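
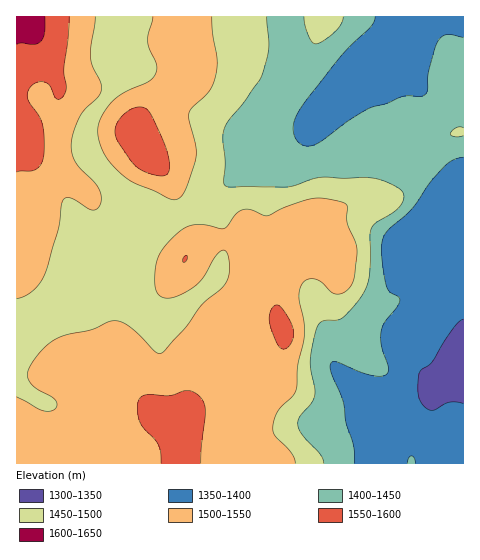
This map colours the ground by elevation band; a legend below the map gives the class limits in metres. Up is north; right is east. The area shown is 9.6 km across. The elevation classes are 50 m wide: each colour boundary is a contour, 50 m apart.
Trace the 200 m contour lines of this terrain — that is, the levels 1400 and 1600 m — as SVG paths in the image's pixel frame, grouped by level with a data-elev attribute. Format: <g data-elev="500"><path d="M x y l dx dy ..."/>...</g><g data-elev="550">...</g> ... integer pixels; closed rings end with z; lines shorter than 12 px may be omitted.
<g data-elev="1400"><path d="M355 463l-1-16-8-24-3-20-12-29-1-10 3-2 3 0 25 10 14 4 8 0 5-3 0-6-7-23 0-12 3-9 13-16 3-7-2-3-9-6-3-6-4-29 1-18 6-9 24-21 17-25 14-16 9-7 10-3"/><path d="M415 463l-1-5-3-2-2 2-2 5"/><path d="M463 38l-16-4-5 2-3 4-4 8-6 21-1 21-3 5-5 1-17 0-17 8-16 4-21 12-31 23-9 3-8-2-5-5-3-8 1-9 4-10 43-56 30-30 4-9"/></g><g data-elev="1600"><path d="M17 44l4-1 13 1 7-3 4-8 0-16"/></g>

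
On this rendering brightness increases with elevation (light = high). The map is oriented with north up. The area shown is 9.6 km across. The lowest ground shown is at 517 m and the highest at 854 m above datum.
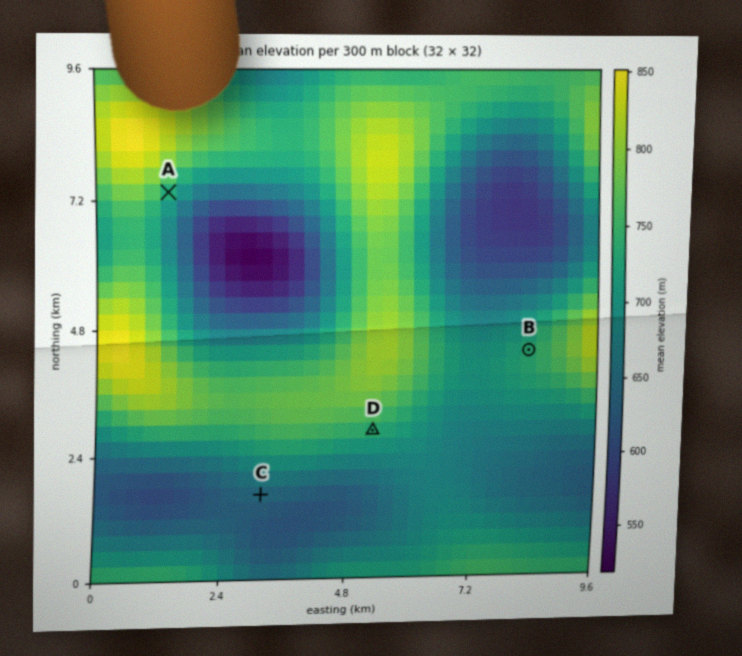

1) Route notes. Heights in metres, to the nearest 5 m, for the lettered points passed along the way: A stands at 730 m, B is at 735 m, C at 645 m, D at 735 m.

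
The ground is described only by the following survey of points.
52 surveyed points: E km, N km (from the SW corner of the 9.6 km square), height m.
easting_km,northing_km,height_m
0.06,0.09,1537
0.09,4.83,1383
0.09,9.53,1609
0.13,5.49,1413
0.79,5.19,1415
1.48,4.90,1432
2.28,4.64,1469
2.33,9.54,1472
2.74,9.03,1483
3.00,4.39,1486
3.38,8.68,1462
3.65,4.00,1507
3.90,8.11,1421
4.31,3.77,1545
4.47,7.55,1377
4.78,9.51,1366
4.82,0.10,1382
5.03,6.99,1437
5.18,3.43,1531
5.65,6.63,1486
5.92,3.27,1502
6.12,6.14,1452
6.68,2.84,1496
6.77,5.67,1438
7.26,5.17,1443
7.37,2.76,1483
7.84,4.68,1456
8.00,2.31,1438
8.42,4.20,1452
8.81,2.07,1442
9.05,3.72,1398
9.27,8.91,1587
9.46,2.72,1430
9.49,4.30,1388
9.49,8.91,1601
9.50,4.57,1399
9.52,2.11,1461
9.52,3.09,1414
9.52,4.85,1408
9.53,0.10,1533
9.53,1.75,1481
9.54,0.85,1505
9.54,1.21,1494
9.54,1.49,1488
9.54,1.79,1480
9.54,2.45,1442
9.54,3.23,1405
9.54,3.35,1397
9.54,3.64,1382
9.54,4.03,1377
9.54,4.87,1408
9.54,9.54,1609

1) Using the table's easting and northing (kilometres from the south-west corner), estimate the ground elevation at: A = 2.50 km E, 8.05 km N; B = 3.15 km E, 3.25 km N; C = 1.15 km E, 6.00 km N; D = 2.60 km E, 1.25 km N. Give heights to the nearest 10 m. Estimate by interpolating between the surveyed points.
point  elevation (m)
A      1490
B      1470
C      1460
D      1440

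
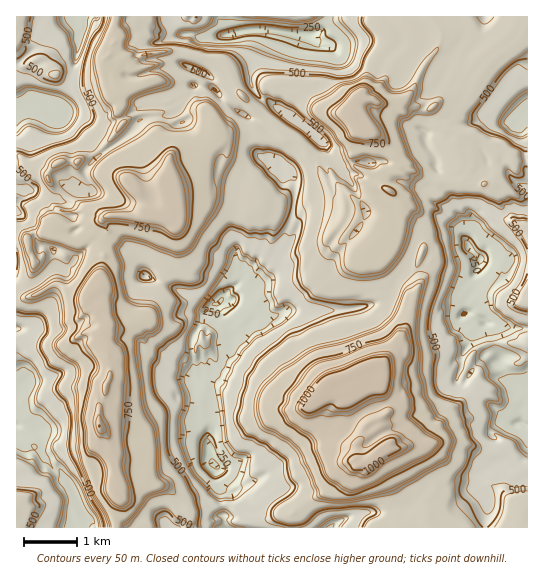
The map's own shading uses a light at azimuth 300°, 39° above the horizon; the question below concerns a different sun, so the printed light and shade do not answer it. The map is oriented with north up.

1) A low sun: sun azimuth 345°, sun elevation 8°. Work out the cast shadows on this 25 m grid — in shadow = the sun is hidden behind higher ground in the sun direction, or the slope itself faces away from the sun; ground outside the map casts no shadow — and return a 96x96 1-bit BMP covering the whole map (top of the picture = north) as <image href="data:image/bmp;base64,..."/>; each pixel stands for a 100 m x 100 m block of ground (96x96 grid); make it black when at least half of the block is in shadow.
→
<image width="96" height="96" href="data:image/bmp;base64,Qk2+BAAAAAAAAD4AAAAoAAAAYAAAAGAAAAABAAEAAAAAAIAEAAATCwAAEwsAAAIAAAAAAAAA////AAAAAAA9w///7/n/////8AA9x///bwDn////8AAYz//8L4AB////8AAYz//8BwAB////+AAA3//8AAAB////+AAYP8X8AAAj/////gAAfgT8AABz/////gAAfAAYAAD//////wAAfQQAAAf/+////wAA/YQAAC//5////wAA+4wwTm//x////gAB28wwX3//xv///gABs9ww////wB//7gABJ8wl/v//8Af/7gABBswt/P//+AHn7gAAAMwt/Z//+AADZAACAcwv/D///iAAAAAHAcwv/jv//xAAAIAHgZwP/iOf/+8AAPgPgB4P/kI///+ADPMPYA4P/gAn///gAPYeQA4P/gAn//9gEHAcwA6P/gAA//9gEPAIwE6f/gAAMf8wAPABwE0//gAAAH84AIAxoE1//gAAAB99gCAwIE3//wAAAAd7gAF7cE3//wAAAAP/gAN78A3//wAAAAL/oOf39g3//wAAAAL/rA/3/wn//4AAAAL/hEf8/gv//4AAAAB/5//93gP//8AAAAB/M/+5nAP//+AAAAA/Gf84OBP///AAAAAfkHE+GDP///AAAAAfsAF/ADP3//gAAAAf8B//wDDz//gAAAA/8B//mBA////AAAAf+L//jDAf///h8Hwf+T//jDAf///5//4f/Hf/gDA////7//4f+Ad/gCP////z//8f+AAfgG////+H//8f/wAHAC////8HA/+P/4AYAA////+GA/+P/+AcAB////+AB//B//g/4B/////gB//h//wf8B/////wHx/hv/wP8B/////wOAf4v/0H+D/////4OAP4P/8H+D/////wOAH4f/8f/H/////weAD4//8fgP/////4IAD4//8cAP/////4EAD5//4AAP/////4AAB5//4AEf/x///4AAB5//wAAf/g34BwAAB7//gAcHAA3wAwAAB///9AAAAAzwAwAAA///+BQAwAhwAwAEML//8D4A4AhwAAAAMb//8z/RwAg8AAAAYY/4l7/5gAA+AIAQB4QAP//xAAA+B8A3z4AAfx/gAAA+D8A//wAA/D/AAAB+H8B/5wAA+B/AAAB+P8H/4AABsA/AAAB+f4P/4AAAMAAgAAB+/wP/wwAAAAAYAABt/gf/wwAAAAAOAAAN+A//54AAAAAHgAAMAB//54AAAAADwAAEAD/x79AAcDwB4AAAAH/AT/AP8P4C8AAAAf/A3/B/8/4H/9gBA/2B3/D/9/8n/8gDD/EDz/D/9/8s/8AHH4ADxzB/9/9Mf8ALHwAHxhA///5If8ACPgAAAwAf//xAP8BgcAAAAQAf//wAD8TAAAAAAQAP9/wAAYyAAAAAAYAH9/wAcAGAAAAAAIAH94AA/4eAAAAAAIAD/wAAB98AAAAAAEAB/AAAD/wAAHwAAEAA/gIAD8AAB/wAACAAfwIAAAAAD/wwAAAAHwAAxgPAH/8yAAAABwIAxwfwf/8yAAAABwAAAz////52AAAAAwAABj////xmAAAAAwABhg/H//zEAAAAAhABgh7///wAAAAAA="/>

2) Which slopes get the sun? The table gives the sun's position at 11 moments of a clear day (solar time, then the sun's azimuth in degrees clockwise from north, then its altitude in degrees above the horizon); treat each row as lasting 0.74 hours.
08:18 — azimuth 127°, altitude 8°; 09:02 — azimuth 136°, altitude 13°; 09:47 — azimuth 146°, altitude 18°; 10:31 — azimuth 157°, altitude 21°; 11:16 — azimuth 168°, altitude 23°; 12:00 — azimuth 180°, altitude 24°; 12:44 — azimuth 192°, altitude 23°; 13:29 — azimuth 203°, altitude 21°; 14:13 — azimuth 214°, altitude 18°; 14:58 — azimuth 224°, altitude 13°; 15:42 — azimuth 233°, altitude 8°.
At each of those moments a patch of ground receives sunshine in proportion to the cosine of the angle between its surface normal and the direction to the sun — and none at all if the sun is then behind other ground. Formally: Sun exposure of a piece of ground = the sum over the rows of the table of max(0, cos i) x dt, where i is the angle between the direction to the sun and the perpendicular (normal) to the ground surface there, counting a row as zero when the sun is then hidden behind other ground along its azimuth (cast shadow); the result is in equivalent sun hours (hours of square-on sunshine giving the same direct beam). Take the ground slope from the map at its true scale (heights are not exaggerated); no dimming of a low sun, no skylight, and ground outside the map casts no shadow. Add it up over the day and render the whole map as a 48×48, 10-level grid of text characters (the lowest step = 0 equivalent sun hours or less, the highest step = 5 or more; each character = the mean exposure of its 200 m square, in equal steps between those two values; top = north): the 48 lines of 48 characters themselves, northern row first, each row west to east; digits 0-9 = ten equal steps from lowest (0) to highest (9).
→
444312213434533466434789998853655444444444411444
544411113423410111000000012123365644444444444444
633331124421000000000000000000012344444444444445
611230234421344421100100000000001344443444444458
663121355442223357542220000000000233434444444697
677543454454102320444210000000000012225444445855
899954554444796433344224444320000000024444457546
645786666469754420024317854201124111242244466468
333325467553334322114531276332245764553544674574
200001244623211244411144104877644235866545523422
100000033451110014432444420288754323345444100000
120000333401333334455454443006799974234444441000
000000121034320344565589864301656664333444444420
422133312222213344566412476444564445423444444444
752677434100024234465421235543363235554344444476
586444475642244334454442113453023433564444444425
114632004575454444444444213454314554224479986541
312000111024444444554444444544455545424665669988
231023432324444445754555555443444444584548874410
103433469999985557569766755433444444554355466452
226543455587679966575899843435443444544334546767
644787644646887675757555543456534444643333354576
542444333234458955444774445457544446545432143334
476321201346644446454467444445665576444554312322
351001133332145655544446545444699974203555323112
302632344322234676675433446744444443125564432012
588654444400023246423334554687666532355654443324
986454654332125442001333444322110111455445544679
656454554234443142223331001000000000244332244587
332322344546865651233210100010000000143321332112
442337644236578524333111012100000002333332102334
646675764334464545432120220000000002443343055677
785767464443554554331212201100001333654443424436
456543323443434543322222122100244444433433322356
433333334544333233313331321134444455333222231244
434565345444313333333333322245446995332001345344
458455334444323444343444333578789633442222345744
446745433444234544343455567988873245422023344445
444544553454334434435659678654433432310123342022
443234467444444435445897886854323201132133232102
223445665434443233347758767554321145555765644441
002567686544442222245544665564333588699774654442
420256645434432110003355455665798869979857544444
122126744433422210022443466559668897985455443311
003224765444796422001133213465899999644444344200
433444687776755533211343014589999955544453133444
455554587787598544675444444699974344444443222344
465554446584446984567766999888332244444444221344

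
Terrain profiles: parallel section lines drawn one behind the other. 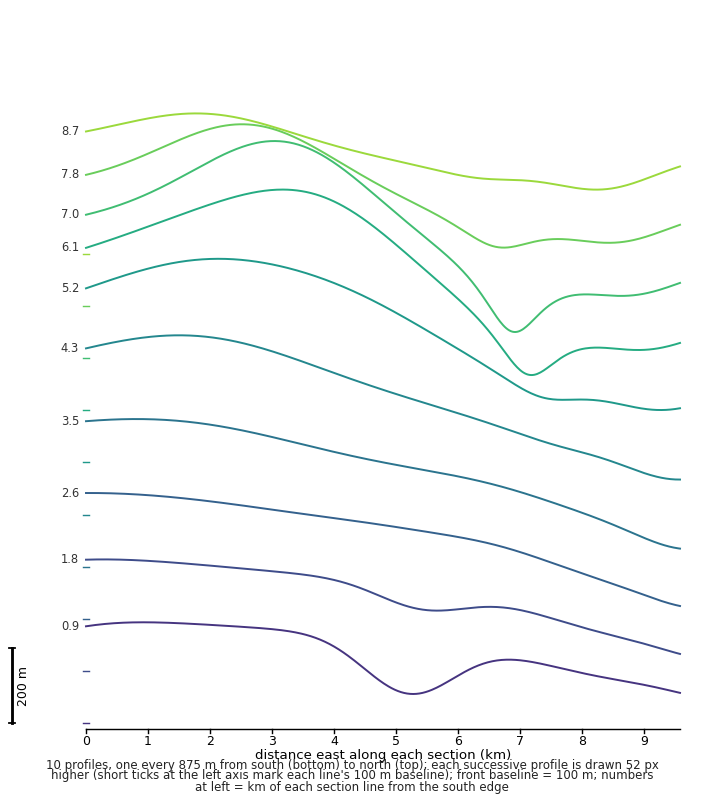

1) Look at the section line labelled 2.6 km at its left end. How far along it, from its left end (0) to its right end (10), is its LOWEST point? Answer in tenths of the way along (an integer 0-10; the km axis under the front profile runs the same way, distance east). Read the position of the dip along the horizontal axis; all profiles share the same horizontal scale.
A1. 10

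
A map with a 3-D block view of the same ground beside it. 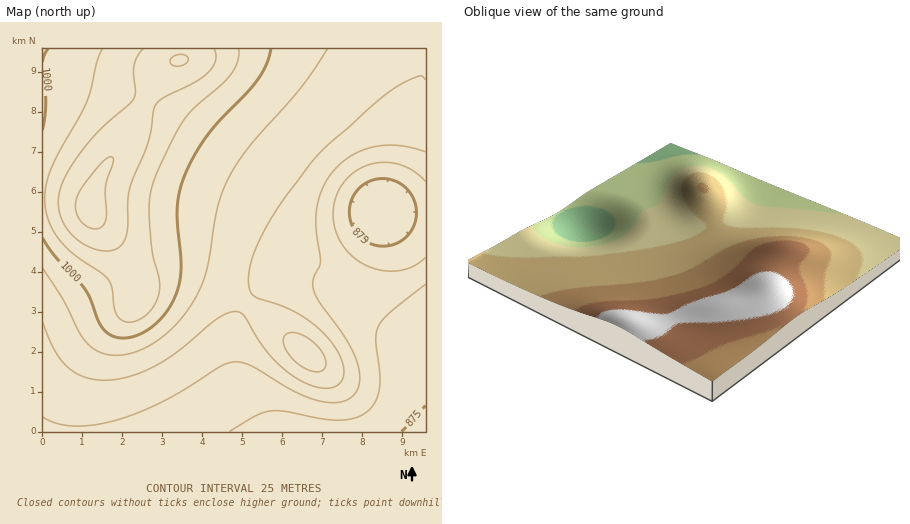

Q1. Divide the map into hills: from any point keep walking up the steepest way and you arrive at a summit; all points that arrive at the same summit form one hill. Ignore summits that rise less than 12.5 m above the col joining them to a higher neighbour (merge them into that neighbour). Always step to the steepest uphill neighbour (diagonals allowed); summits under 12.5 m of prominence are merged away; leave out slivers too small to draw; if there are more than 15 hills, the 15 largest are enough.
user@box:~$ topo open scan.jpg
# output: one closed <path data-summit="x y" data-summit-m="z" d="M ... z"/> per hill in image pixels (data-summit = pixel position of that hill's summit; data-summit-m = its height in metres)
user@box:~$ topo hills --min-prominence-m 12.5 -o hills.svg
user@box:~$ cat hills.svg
<path data-summit="90 210" data-summit-m="1083" d="M74 81l-32 1 0 350 220 0-15-26-11-26-4-18 0-24 6-22 9-14 19-18 20-7 18 0 14 3 34 16 42 32 32 36 0-92-44-61-50-2-32-6-138-94-44-18z"/><path data-summit="180 60" data-summit-m="1077" d="M418 48l-376 0 0 34 32-1 14 2 30 8 30 11 34 19 118 82 32 6 50 2 44 60 0-173-6-18z"/><path data-summit="306 354" data-summit-m="986" d="M304 277l-22 1-18 8-17 16-13 26-2 10 1 30 9 28 17 32 3 4 164 0 0-68-3-4-29-32-30-24-34-20z"/>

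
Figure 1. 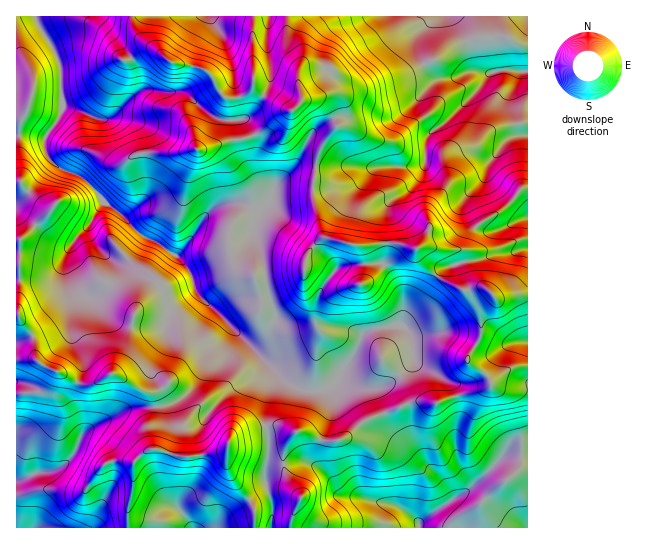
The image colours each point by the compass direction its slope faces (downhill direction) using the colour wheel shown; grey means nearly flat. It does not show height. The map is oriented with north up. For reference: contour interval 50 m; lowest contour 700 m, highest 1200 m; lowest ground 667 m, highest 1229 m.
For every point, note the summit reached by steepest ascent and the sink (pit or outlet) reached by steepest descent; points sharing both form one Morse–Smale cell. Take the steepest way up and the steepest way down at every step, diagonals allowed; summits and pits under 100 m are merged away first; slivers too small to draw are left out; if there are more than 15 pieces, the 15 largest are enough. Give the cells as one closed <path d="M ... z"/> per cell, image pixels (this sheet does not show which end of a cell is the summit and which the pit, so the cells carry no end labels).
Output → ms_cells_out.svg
<path d="M286 16l-33 1 0 68-6 8-13 6-10-2-7-8-4-11-7-7-15-6-20-2-13-12-13-8-10-12-4-15-114 0-1 263 34 0 10-10 5-12 0 9 6 13 15 18 13 8 14 14 10 5 23 4 19-3 6-15 24-21 2 5 52 50 8 1 6-4 13-23-9-29-4-28-11-30 4-20 13-10 8-18 16-14 6-4 17 1 5-20 16-20-4-13-10-12-22 0-2-14 1-24-12-20z"/><path d="M65 257l-5 12-10 10-34 2 0 78 21 1 4 4 40 20 16-1 16-10 24 15 14 5 4 4 2 12-1 10-7 10 3 20 25 7 20 0 26-4 4-4 1 22 27 40 0 18 36-1 1-10 9-19-9-11-5-10-4-12 0-8 8-20 4-5 6-1 24 10 10 0 11-4 17-16 21-8-7-19-4-5-22-2-14-7-14 11-20 0-17-8-89-89-2-5-24 21-6 15-3 2-16 1-23-4-10-5-37-32-8-13z"/><path d="M314 165l-15 0-22 18-8 18-13 10-4 19 11 31 4 28 9 29-11 21-8 6-6 1 28 31 7 6 17 8 20 0 14-12 11-14 11-19 2-9 5-5 35-7 7 6 3 6 4 25 34 19 4 5 4 10 24-5 10-7 19 7 17-2 1-94-17 0-6 2-10 0-9-9-15-5-6-12-4-18-3-4-19 0-8-2-20 1-17-5-39 2-30-8-5-7-7-28 0-21 3-10z"/><path d="M37 360l-21 1 1 167 238-1 0-17-27-40-1-22-4 4-26 4-20 0-18-7-6 0-4-20 7-10 1-10-2-12-4-4-14-5-24-15-16 10-16 1-40-20z"/><path d="M518 71l-21 0-7 2-11 16-37 36-14 10-3 10 0 17-3 3-47 3-58-1-4 14 0 21 8 32 6 5 28 6 39-2 17 5 20-1 8 2 19 0 3 4 4 18 6 12 15 5 9 9 32-2 1-222z"/><path d="M527 16l-240 0 1 27 12 20-1 24 2 14 22 0 10 12 4 10 0 3-16 20-5 20 59 2 47-3 3-3 0-17 3-10 15-10 37-38 10-14 7-2 31 0z"/><path d="M383 413l-20 8-22 19-16 1-24-10-6 1-4 5-7 14-1 14 9 22 9 11-9 19-1 11 127 0 3-7 31-22-1-6-10-14-49-48z"/><path d="M457 396l-19 7-25-2-29 13 8 17 49 48 11 16 0 4-5 5-26 17-2 6 108 1 1-70-5-2-21 1-32 32 1-6-11-17-4-15-1-12 5-22z"/><path d="M253 16l-120 0-1 9 7 12 28 23 4 3 20 2 15 6 7 7 7 15 5 4 9 2 13-6 6-8z"/><path d="M401 325l-35 7-5 5-8 20-16 21 2 3 12 6 22 2 4 5 8 19 28-12 25 2 18-8-3-9-4-5-34-19-4-25-3-6z"/><path d="M491 384l-10 7-24 6 3 20-5 22 1 12 4 15 7 9 4 13 31-31 26 0 0-67-18 1z"/>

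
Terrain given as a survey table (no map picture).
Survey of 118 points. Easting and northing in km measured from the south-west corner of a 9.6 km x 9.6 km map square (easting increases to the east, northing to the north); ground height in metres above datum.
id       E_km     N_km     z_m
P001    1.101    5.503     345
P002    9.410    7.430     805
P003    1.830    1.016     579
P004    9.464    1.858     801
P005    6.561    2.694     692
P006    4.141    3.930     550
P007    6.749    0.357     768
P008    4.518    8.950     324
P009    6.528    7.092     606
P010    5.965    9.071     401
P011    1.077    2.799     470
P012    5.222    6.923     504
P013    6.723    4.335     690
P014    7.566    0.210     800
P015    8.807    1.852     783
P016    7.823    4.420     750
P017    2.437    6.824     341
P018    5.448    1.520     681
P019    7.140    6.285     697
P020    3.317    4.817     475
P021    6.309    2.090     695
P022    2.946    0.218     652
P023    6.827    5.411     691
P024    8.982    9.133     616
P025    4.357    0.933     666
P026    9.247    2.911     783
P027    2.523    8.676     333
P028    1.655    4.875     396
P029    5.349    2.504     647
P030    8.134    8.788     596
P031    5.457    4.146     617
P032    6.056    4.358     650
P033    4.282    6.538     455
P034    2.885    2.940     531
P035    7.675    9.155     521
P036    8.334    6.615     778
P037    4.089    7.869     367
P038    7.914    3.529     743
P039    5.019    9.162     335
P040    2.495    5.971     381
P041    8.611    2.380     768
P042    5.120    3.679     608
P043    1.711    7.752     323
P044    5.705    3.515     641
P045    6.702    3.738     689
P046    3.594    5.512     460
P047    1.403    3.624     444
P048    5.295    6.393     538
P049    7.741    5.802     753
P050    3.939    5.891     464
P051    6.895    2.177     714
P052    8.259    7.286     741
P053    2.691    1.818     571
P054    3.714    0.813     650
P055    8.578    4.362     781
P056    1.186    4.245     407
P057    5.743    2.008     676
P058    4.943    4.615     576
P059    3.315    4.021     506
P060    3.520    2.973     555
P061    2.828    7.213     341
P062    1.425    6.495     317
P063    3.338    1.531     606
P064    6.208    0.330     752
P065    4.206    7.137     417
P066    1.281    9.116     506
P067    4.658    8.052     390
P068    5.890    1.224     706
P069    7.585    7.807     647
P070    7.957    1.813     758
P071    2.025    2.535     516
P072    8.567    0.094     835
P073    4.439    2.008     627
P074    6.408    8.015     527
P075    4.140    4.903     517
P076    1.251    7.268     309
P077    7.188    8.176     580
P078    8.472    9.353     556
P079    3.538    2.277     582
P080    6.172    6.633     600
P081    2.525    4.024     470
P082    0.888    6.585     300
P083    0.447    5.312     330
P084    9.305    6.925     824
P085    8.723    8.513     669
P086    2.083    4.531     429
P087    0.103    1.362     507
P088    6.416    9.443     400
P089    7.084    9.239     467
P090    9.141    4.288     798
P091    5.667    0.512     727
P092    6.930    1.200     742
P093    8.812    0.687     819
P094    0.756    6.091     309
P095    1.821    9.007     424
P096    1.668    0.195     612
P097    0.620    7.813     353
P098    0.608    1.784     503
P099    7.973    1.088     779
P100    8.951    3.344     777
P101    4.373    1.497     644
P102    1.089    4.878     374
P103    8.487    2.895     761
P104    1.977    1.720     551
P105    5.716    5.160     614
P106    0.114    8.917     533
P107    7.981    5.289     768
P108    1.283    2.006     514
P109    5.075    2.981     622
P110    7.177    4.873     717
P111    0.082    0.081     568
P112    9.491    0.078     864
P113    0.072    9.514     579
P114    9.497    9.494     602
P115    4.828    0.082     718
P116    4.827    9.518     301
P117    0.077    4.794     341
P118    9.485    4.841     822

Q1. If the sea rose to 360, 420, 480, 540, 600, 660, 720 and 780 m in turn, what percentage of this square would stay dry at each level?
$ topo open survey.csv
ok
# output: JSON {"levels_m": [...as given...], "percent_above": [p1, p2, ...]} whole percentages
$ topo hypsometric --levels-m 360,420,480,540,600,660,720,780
{"levels_m": [360, 420, 480, 540, 600, 660, 720, 780], "percent_above": [87, 78, 68, 57, 45, 33, 22, 10]}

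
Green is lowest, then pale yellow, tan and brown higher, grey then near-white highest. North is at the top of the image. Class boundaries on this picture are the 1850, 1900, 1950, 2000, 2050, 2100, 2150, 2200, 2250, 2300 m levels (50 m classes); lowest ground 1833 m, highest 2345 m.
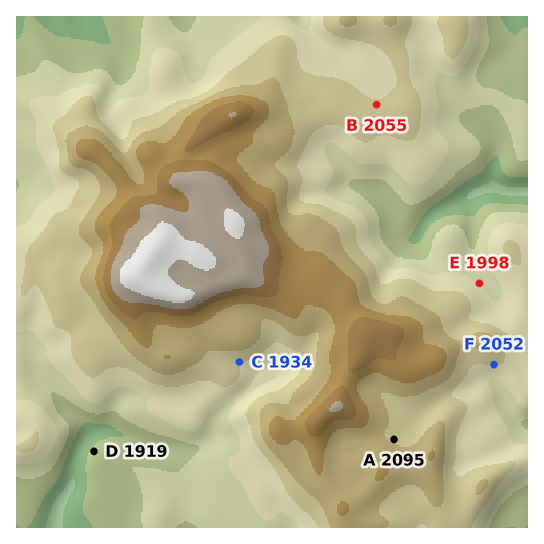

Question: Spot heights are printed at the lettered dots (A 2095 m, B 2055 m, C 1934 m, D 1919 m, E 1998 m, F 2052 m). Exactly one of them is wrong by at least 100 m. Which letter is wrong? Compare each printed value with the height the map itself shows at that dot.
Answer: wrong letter C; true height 2059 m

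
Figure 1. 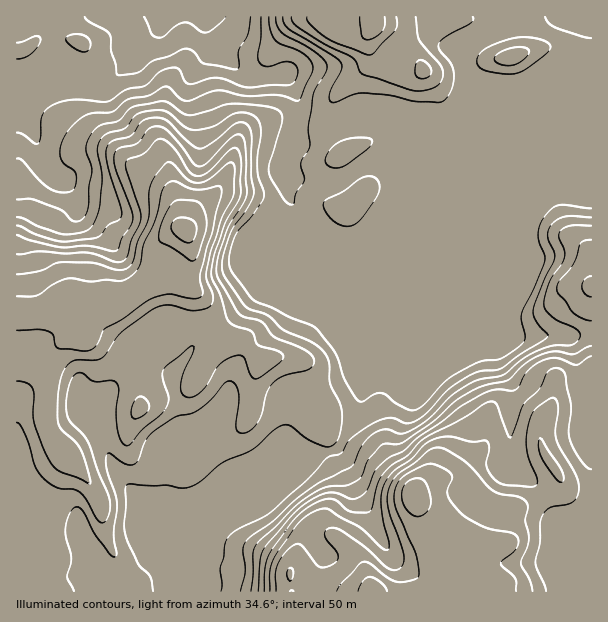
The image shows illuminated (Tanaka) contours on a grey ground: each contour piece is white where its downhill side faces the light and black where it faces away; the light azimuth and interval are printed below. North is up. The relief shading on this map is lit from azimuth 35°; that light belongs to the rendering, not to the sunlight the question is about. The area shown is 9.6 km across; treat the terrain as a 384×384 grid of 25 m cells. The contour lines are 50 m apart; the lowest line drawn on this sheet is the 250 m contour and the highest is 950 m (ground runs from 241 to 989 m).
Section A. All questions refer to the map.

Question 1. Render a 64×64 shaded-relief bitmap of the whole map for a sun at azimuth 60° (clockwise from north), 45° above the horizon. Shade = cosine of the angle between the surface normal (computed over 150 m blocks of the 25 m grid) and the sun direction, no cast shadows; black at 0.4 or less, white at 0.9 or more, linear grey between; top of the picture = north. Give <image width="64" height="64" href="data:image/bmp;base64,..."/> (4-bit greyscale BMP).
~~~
<image width="64" height="64" href="data:image/bmp;base64,Qk12CAAAAAAAAHYAAAAoAAAAQAAAAEAAAAABAAQAAAAAAAAIAAATCwAAEwsAABAAAAAAAAAAAAAAABEREQAiIiIAMzMzAERERABVVVUAZmZmAHd3dwCIiIgAmZmZAKqqqgC7u7sAzMzMAN3d3QDu7u4A////AJmavMuZmau6mZmZh2QQBIq6mId63supmYiaqqve3KmZmZmrypmZq7qZmZmIZAAEm7qZh4vuuZmZiJqrve7bqZmZmJu6mYmrqZmZmZhjAAWby6mInf2neJmImqvN3cqZmZmIm8qXesuZmZmZmGMRJZzLmIi+63VniIiZmrzMupmZmYisyoaMypmZmZmXVDM0i7qIis7ZU1eIiImZq8y6mZmZmby5Zq3KmZmZmZh2ZUR6qYis3bYzaJmZqqq83cqZmZmZq7hWvbmZmZmZmYh2U1iYis3cgyN5mqq7u8zdypmZmZmrpjfNuZmZmZmZmZdTNpms3cpSJHmqq7u7u8y6mZmZmZqVKN25mZmZmZmZmXQkir3cuDEkeau7uqmrzLqZmZmZiYM57rmZmZmZmZmZlkRpvuyWEBSKvMupmqvMqYmqmYd4Y1z+uZmZmZmZmZmZdVet24QQJazMupq8zNyoibuYdmZUnv2pmZiJmZmZmZmYd6y5cxE3vMuprN3MuoeLzIdVZljf64iIiImZmZmZmZmImplkMke8y7vO7cqYZp3ddlVWi+/IeJmIiaqZmZmZmZmJmGVVVpq8zN7cqXVXzu12VVet7aZ6qZmZqpmZmZmZmZmWZ3d2abzMzMuoVGru3HZEat7shou6mZqZmZmZmZmZmYZniYVHrMy7u6dEje7KZUWc7tt1i7qZmpmYiZmZmYiJl3ebpkabzLu8p0Wt7blkSL3tyWWKqpmZmZiJqqmYd5qpiKy4Voq7qby3Rq3cqVRZ3ty5ZXmZmZmZmIiqqYh4q7qZrMp1Z5qZrLdWrMypVWrey6hlaJqpiZmYeKuqmImry6mry5ZVeJm8uFaszLplat3KmGVoq7qImph4q7qYiazcqavLl1Roiay4d5vNunZq3bmYZnm8uoiaqHerupiJvNypq7uoVWeIrLmIis25d3rNuYd2eby5eJqpd5qqmJrN3Kqruql2Z4iruYd5zah3icyod3d5u7l4q7lmiqmIms3cuqqqqYd3iaqXd3nMl5mJu5doiImrqYebqHZ5mYibzdypmqqpmZiaunVnis2nmYiahmiZiaqZmIqpd4mqqrzu25mZmZmZmZq6dWeb3aiZiIhmiqqZqqqYiJmYmrzM3u7KmZmZmZmZmqqHZ4vcmJmIh3iruqmqqqmImqq8zd3e7bmZmZmZmZmaqZh4irqIiIeImruqqqqqqZiau83d3d3bqZmZmZmZmZmZh2eIh3d3eJqqqpmZmZmZmKvM3u3czMuZmZmZmZmZmZmGVVZlVomZqqmZmZmZmIiIvd3e7cu7upmZmZmZmZmZmYZUVVVWu6q6mZmZmZh2ZnnO7t3cu6qpmZmZmZmZmZmZh1RFZma7qpmZmZiIiHVWnP/+3MuqqZmZmZmZmZmZmZmYYzVmZ6qZmaqqmYiIh3nP//7LqZmZmZmZmZmZmZmZmZlzJGZ3qpmau6qqiJqpm+//7bqZmZmZmZmZmZmZmZmZmYUjZ4iqqZq7u8uHmqma7//cqZmZmZmZmZmZmZmZmZmZljNXiKqpq7vN22R5mHne/9qZmZmZmZmZmZmZmZmZmZmXREV4qqvMvN7IMliHaN7uypmZmZmZmJmZmZmZmZmZmZdDNXi83dy8zKYyR3VZ3d3KmZmZmZmImZmZmZmZmZmZhTI1id7u3Lqph0M1VGvd3cqZmZmZl3iZqqmZmZmZmZmFM1ia7tzMuXeIUyNGnN7suqmZmZh1eJqqqZmZmZmZmYZVirvdu7y4ZodCIkes3ty6qZmph1WJqqqpmZmZmZmZh2ebzLuru6dWdSEjWKvN3Lu6q6l2Z5qqqqmZmZmZmZmYiKvMqrzLllZjEkRYq8zMzczMqHiJmqq6qZmZmZmZmZmJq7urzMqFRUEUVXnMy7zv7tyYiZmZqrupmZmZmZmZmZmqqrzcqXVUITZ3i+65rf/+25iIiImau6mZmZmZmZmZmaqZvMqHdUIBWIic/rd87/7Kh3d4mZq7qpmZmZmZmZmZmZnMuXd1MQN5mJ3+t2rv/bqHd3iZmquqmZmZmZmZmZmZmcynZ3UxNpmIrv63aO/9u5d3iZmaq6mZmZmZmZmZmZmZy5d3dkRpqXjP/rh4z+y7qGeJmqqrqZmZmZmZmZmZmZm7h3iHZoqXed/9qYe+7cunZ4maqqqpmZmZmZmZmZmZmamHiIiJqXZ77+yqiK3tu6hniZmaqqqZmZmZmZmZmZmZqYiJmZqoZ5zv66qYrNy7uGaJmZmaqpiJmZmZmZmZmZmZiJmqu6d5q97bqpm8zLzJZomZmZmZh3mqmZmZmZmZmZmZmqvLl5qqzcqaq8zLvMlVeZmZmIZneaqpmZmZmZmZmqqqu7qYmqm9ypq83Lu8t1Z4mIh2VFaKu6mZmZmZmZmaqqqqqpmqmKzLqr3cqruWVmeIdlVWZ5vLmIiImZmZmZqqmZmZqqmIrMurzLmImYZWZmZmZ4h5zduHZWeJmZmZmamYiJq7uYmrvLu7hmeIdlRFVVeaqIvu2nZVaJmZmZmZqYd4q7y5mqqsy6l2d4dkMhIjWKuYrf7Jh3eKu6qZmZmph3m8zLqamavLmHd2ZUIAASRpqpm93KmYiZvMy6qqmZmZm8zLuqqZq7qZh2VDEAAkZ3iamsy6mZmaqrzMu7uZmqq8zLuqqpmrqZmGUxEAJHmYaKu7y5mZmaqqu7u7upmaq8zLu6qqmaqpmYZCAAJYqpdYzczLmJmaqqqru7uq"/>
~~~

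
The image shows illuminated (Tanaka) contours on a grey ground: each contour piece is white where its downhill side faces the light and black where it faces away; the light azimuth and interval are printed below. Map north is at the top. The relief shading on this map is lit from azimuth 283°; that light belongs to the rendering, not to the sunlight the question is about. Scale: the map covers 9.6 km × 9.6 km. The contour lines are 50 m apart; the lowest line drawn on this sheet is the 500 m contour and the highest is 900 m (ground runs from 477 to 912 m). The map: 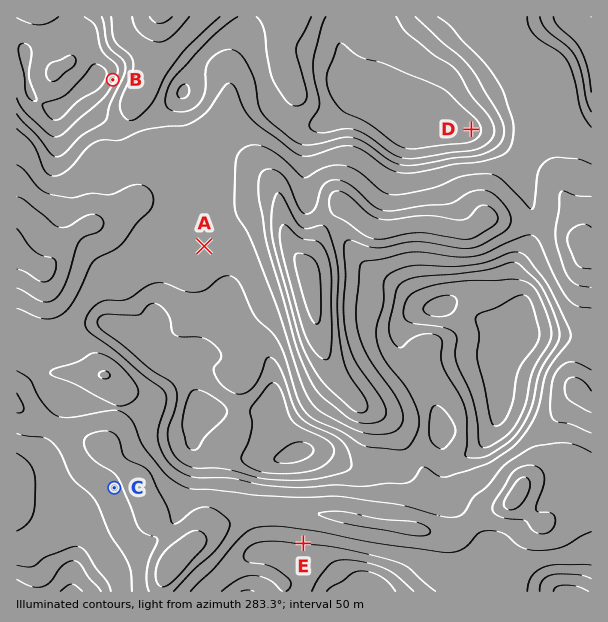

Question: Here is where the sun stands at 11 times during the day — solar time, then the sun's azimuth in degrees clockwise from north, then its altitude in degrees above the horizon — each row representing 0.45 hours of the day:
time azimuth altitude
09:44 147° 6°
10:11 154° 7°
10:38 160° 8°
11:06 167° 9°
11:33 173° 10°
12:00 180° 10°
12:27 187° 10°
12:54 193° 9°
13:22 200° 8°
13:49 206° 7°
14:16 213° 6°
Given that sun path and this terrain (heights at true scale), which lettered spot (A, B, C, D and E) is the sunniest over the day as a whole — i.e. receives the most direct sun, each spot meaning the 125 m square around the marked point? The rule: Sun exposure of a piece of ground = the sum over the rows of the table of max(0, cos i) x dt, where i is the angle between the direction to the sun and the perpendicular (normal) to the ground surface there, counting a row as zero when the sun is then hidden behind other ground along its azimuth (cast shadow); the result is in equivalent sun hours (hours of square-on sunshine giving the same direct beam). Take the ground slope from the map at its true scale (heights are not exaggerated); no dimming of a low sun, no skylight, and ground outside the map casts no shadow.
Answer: E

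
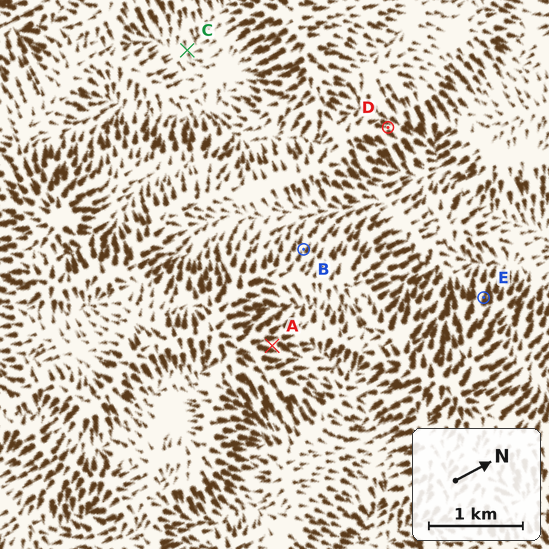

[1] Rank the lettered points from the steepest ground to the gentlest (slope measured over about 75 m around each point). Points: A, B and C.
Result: A B C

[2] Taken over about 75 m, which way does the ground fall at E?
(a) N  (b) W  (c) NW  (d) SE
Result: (c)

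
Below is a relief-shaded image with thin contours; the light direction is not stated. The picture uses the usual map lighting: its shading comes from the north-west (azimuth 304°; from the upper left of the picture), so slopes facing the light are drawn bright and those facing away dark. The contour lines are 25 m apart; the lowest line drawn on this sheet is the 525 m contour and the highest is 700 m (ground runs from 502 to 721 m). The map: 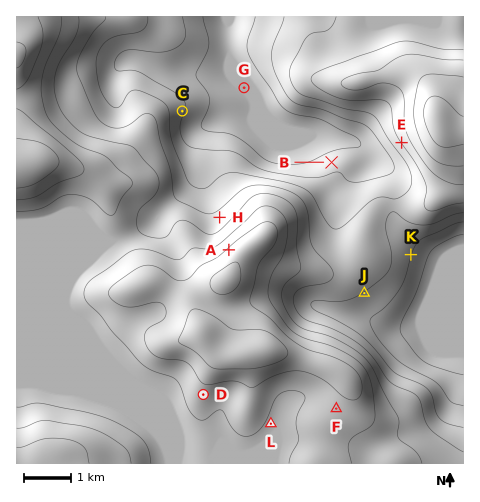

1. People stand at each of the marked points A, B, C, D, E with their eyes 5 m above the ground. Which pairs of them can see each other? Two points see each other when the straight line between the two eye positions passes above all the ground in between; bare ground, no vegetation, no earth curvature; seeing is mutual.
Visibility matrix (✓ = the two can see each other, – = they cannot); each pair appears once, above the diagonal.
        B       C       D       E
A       –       ✓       –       –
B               ✓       –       ✓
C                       –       ✓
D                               –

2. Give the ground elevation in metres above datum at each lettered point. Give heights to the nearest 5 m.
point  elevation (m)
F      665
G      510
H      610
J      575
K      550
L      645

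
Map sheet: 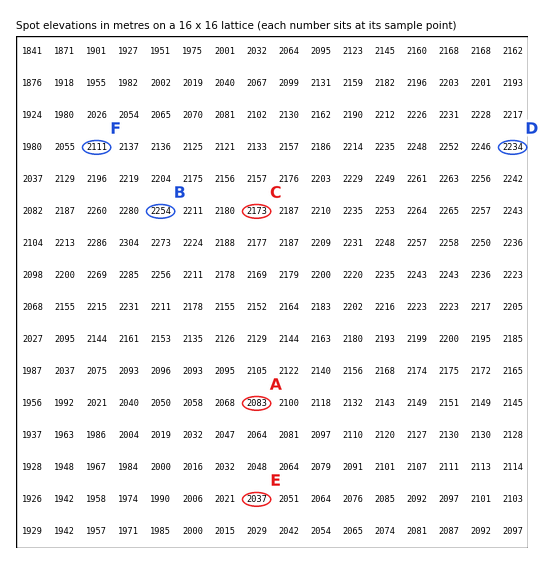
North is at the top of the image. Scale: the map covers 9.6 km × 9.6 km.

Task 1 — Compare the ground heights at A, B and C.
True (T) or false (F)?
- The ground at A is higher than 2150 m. F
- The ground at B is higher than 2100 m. T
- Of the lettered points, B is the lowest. F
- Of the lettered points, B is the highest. T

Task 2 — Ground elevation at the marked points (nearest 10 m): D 2230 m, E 2040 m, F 2110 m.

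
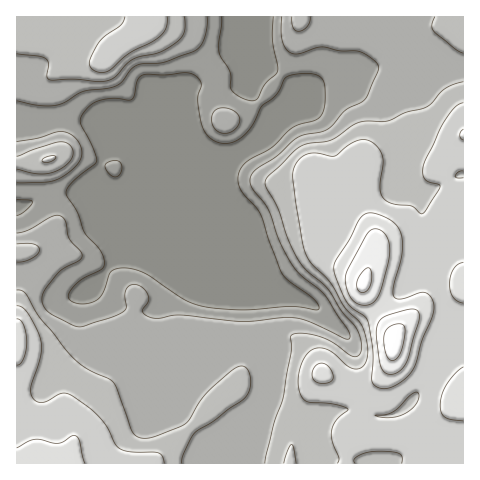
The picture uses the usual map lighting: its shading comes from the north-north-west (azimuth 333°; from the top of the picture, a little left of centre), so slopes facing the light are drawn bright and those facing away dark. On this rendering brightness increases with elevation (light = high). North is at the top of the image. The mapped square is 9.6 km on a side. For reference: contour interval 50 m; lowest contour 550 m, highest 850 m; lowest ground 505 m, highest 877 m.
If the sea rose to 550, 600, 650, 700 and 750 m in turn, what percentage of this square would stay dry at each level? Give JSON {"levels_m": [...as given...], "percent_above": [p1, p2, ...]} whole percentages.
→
{"levels_m": [550, 600, 650, 700, 750], "percent_above": [79, 66, 43, 26, 6]}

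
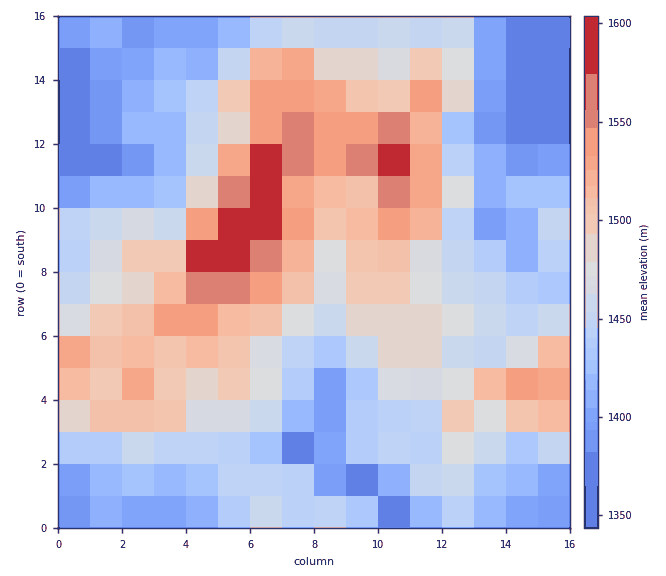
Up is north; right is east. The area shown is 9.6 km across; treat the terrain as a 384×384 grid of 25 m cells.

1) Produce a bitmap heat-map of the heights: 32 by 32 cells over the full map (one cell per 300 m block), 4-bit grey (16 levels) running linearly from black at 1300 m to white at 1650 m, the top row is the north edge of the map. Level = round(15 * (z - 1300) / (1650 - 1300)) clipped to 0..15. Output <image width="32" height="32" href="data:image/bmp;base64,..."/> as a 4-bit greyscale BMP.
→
<image width="32" height="32" href="data:image/bmp;base64,Qk12AgAAAAAAAHYAAAAoAAAAIAAAACAAAAABAAQAAAAAAAACAAATCwAAEwsAABAAAAAAAAAAAAAAABEREQAiIiIAMzMzAERERABVVVUAZmZmAHd3dwCIiIgAmZmZAKqqqgC7u7sAzMzMAN3d3QDu7u4A////AERURERFVndmZmZCNWZVREQ0RVVUVWZ2ZnZlI1d2VVRENEVVVVZmd3ZlQzVndlVVVFVWZmVWZmZlMzRWZndmVVRlVmZmZmZVQzRWZmZ3ZmVWZmZ3d3ZmZlNGZmZmiIdmd3iZmIiHd3ZkNWZmZ4mHeZl4mZmpd3h3ZTRWZmeJiJqpmImqmXeIh2ZEVmd3eZq7qqmJqZiImYdlRGZ4h3eJqqqqmZmImZl3ZlVmeIh3d3iaqZmZmaqYh2dmd3mYd2ZniYiJmau6mZh3doiJiId3Z3h3iZmbupqoiHeIiIeHd2ZmZ3iImru7qpiHiYiHd3ZmVmZ3iJq8zLqph4mZh3d2ZVZmd4mJvMy7qYeJmYd2ZmRWZ3eIiczMzKmHmZmHdmVUZ2d3h3is3dypmJqqqHZURXdmZ3Znms7tupmKq7l2Q0Z2VVZlVom83KqZiau5d2NXZUREVFZ5q8upmZq8uYdjVlQzM0RFaJvMupms3bl2YzVUMzNEVmeL3curvMy4ZVQzQyM0VUVmeL3Lqqq8qFREMjMjRFVVZ4maqqq7vLl1MyIiIzRVVmeKqZq6qZq7lkQzISNERVVWebu7qIiImpdUMyIzREVVVWeruoiId4mHUzIiNEREVUVmiZh4iHeIh1QyM0RVRFRFVWd3d3d3d3dUMzNEVDRUREVmZ2ZmZ2Z2VDM0"/>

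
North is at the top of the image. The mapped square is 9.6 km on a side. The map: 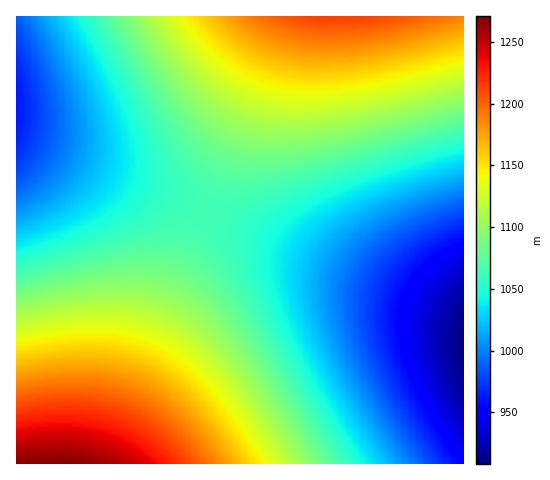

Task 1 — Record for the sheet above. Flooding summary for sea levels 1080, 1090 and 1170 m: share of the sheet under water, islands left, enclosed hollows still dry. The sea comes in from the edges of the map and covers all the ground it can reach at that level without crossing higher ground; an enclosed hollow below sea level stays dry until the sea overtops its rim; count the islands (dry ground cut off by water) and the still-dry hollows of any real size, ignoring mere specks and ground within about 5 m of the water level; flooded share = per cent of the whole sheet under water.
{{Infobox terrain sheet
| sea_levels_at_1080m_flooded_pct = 56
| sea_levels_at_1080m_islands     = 0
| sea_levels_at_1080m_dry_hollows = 0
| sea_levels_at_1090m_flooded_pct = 60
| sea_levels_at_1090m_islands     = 0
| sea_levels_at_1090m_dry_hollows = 0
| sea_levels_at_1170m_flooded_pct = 87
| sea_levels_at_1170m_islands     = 0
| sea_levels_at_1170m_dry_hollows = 0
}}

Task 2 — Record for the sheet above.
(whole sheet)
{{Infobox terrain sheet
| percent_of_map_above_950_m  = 96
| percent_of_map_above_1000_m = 83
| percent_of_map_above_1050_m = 63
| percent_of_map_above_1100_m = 35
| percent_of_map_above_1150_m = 19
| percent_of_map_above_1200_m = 6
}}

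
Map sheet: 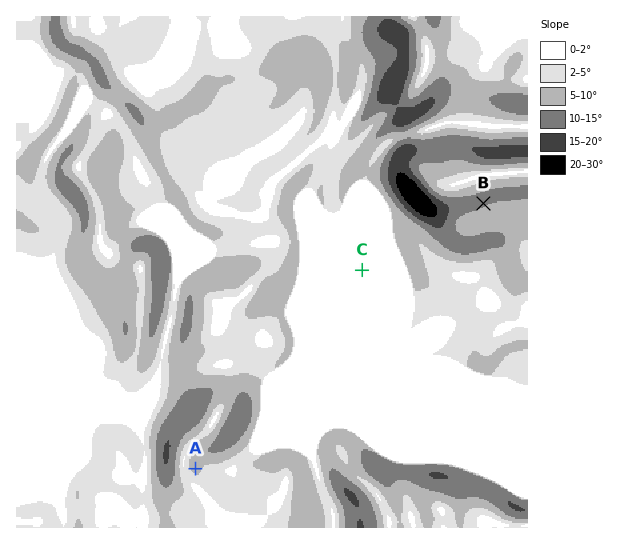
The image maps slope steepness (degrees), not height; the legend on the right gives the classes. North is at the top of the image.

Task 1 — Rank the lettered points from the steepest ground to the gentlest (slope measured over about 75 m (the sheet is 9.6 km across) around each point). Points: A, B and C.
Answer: B A C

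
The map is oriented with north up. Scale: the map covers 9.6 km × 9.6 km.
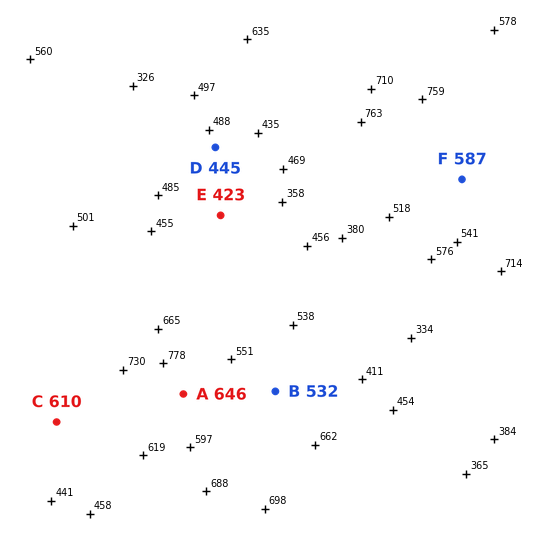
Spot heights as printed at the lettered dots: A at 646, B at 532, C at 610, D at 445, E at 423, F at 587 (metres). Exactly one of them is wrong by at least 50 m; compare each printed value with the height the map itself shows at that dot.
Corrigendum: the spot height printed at C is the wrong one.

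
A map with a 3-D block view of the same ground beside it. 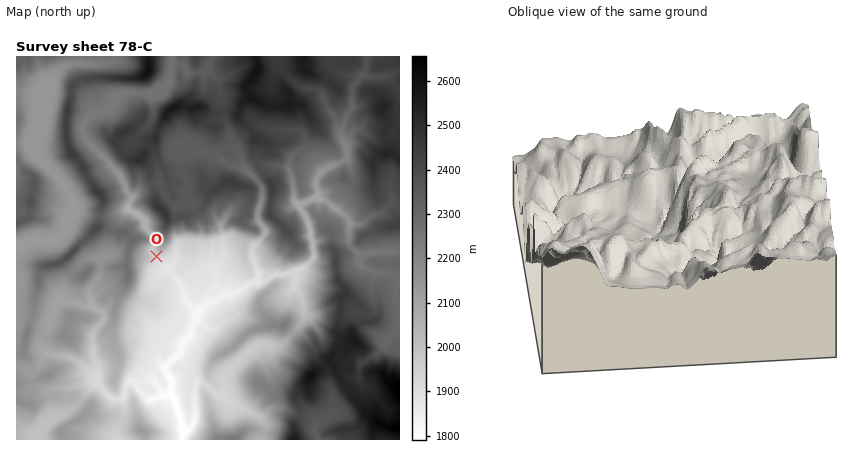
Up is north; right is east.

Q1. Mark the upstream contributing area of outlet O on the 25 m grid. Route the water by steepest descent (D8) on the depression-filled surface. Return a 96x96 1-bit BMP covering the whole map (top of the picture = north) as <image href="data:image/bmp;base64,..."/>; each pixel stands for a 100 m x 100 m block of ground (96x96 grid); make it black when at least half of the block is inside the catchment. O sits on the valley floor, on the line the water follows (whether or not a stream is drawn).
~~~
<image width="96" height="96" href="data:image/bmp;base64,Qk2+BAAAAAAAAD4AAAAoAAAAYAAAAGAAAAABAAEAAAAAAIAEAAATCwAAEwsAAAIAAAAAAAAA////AAAAAAAAAAAAAAAAAAAAAAAAAAAAAAAAAAAAAAAAAAAAAAAAAAAAAAAAAAAAAAAAAAAAAAAAAAAAAAAAAAAAAAAAAAAAAAAAAAAAAAAAAAAAAAAAAAAAAAAAAAAAAAAAAAAAAAAAAAAAAAAAAAAAAAAAAAAAAAAAAAAAAAAAAAAAAAAAAAAAAAAAAAAAAAAAAAAAAAAAAAAAAAAAAAAAAAAAAAAAAAAAAAAAAAAAAAAAAAAAAAAAAAAAAAAAAAAAAAAAAAAAAAAAAAAAAAAAAAAAAAAAAAAAAAAAAAAAAAAAAAAAAAAAAAAAAAAAAAAAAAAAAAAAAAAAAAAAAAAAAAAAAAAAAAAAAAAAAAAAAAAAAAAAAAAAAAAAAAAAAAAAAAAAAAAAAAAAAAAAAAAAAAAAAAAAAAAAAAAAAAAAAAAAAAAAAAAAAAAAAAAAAAAAAAAAAAAAAAAAAAAAAAAAAAAAAAAAAAAAAAAAAAAAAAAAAAAAAAAAAAAAAAAAAAAAAAAAAAAAAAAAAAAAAAAAAAAAAAAAAAAAAAAAAAAAAAAAAAAAAAAAAAAAAAAAAAAAAAAAAAAAAAAAAAAAAAAAAAAAAAAAAAAAAAAAAAAAAAAAAAAAAAAAAAAAAAAAAAAAAAAAAAAAAAAAAAAAAAAAAAAAAAAAAAAAAAAAAAAAAAAAAAAAAAAAAAAAAAAAAAAAAAAAAAAAAAAAAAAAAAAAAAAAAAAAAAAAAAAAAAAAAAAP4AAAAAAAAAAAAAAP8AAAAAAAAAAAAAAP8AAAAAAAAAAAAAAH+AAAAAAAAAAAAAAH+AAAAAAAAAAAAAAP+AAAAAAAAAAAAAP/+AAAAAAAAAAAAAf//AAAAAAAAAAAAAf//AAAAAAAAAAAAAf//AAAAAAAAAAAAAf/+AAAAAAAAAAAAAf/8AAAAAAAAAAAAAf/4AAAAAAAAAAAAAP/4AAAAAAAAAAAAAP/4AAAAAAAAAAAAAf/4AAAAAAAAAAAAA//wAAAAAAAAAAAAB//wAAAAAAAAAAAAB//wAAAAAAAAAAAAD//wAAAAAAAAAAAAH//wAAAAAAAAAAAAH//gAAAAAAAAAAAAP//AAAAAAAAAAAAAP/+AAAAAAAAAAAAAf/+AAAAAAAAAAAAA///AAAAAAAAAAAAB///AAAAAAAAAAAAB///gAAAAAAAAAAAB///gAAAAAAAAAAAB///4AAAAAAAAAAAD///4AAAAAAAAAAAD///4AAAAAAAAAAAD///8AAAAAAAAAAAB///8AAAAAAAAAAAB///+AAAAAAAAAAAB////AAAAAAAAAAAB////gD/AAAAAAAAB///////AAAAAAAAB///////gAAAAAAAA///////4AAAAAAAA///////wAAAAAAAA///////wAAAAAAAA///////gAAAAAAAAf//////wAAAAAAAAD//////4AAAAAAAAAAAf///8AAAAAAAAAAAf///8AAAAAAAAAAAf///+AAAAAAAAAAAf///8AAAAAAAAAAAf///8AAAAAA="/>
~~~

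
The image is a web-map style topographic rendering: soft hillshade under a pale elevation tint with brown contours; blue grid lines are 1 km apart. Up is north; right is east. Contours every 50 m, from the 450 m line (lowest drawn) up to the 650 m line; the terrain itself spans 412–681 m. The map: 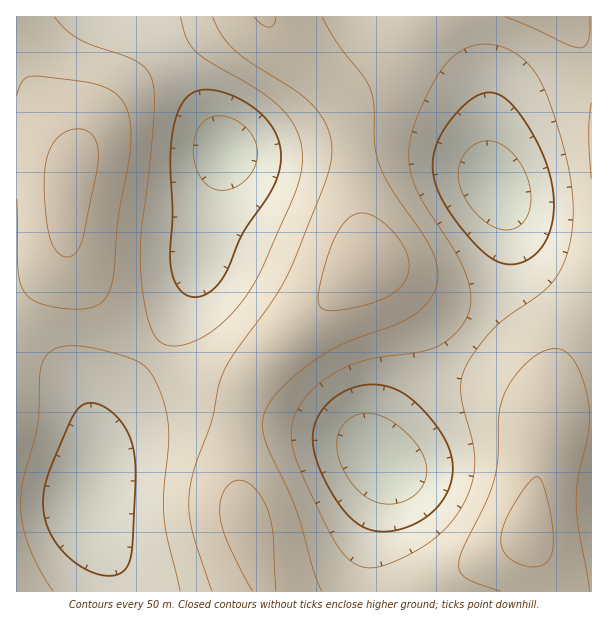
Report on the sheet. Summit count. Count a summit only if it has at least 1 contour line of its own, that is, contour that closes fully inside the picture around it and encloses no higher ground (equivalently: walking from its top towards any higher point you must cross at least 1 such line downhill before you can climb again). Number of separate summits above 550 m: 3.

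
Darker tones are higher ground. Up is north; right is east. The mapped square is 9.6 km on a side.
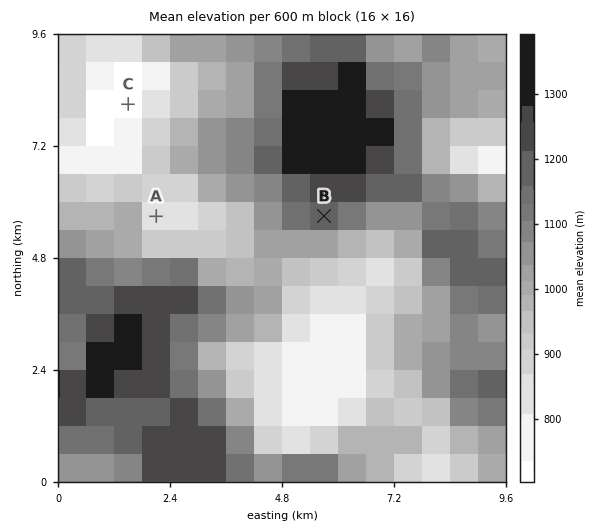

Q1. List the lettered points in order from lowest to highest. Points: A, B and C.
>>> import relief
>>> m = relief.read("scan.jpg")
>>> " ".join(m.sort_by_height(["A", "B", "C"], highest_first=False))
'C A B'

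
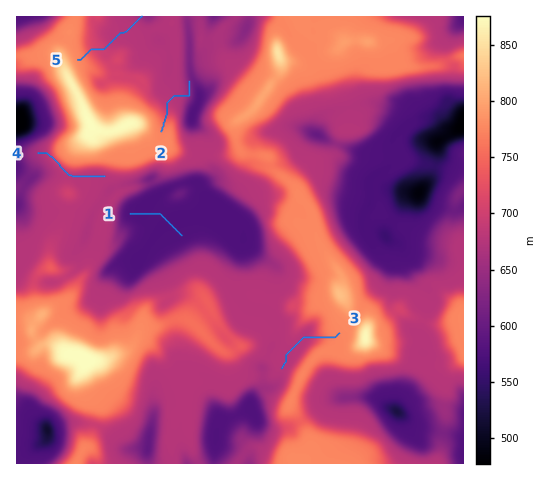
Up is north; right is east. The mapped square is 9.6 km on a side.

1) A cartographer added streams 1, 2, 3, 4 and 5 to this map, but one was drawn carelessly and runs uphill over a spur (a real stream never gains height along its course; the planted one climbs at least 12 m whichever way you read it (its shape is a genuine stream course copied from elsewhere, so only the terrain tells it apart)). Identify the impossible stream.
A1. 4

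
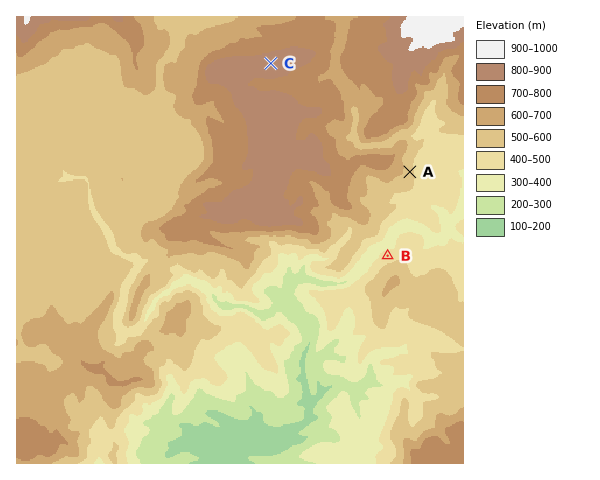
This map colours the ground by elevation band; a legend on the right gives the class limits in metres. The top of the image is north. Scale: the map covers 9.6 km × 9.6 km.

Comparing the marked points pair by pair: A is below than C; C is above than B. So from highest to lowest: C A B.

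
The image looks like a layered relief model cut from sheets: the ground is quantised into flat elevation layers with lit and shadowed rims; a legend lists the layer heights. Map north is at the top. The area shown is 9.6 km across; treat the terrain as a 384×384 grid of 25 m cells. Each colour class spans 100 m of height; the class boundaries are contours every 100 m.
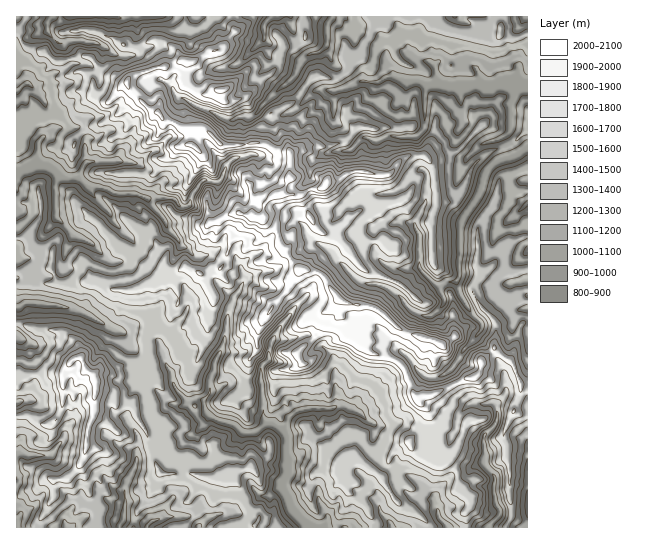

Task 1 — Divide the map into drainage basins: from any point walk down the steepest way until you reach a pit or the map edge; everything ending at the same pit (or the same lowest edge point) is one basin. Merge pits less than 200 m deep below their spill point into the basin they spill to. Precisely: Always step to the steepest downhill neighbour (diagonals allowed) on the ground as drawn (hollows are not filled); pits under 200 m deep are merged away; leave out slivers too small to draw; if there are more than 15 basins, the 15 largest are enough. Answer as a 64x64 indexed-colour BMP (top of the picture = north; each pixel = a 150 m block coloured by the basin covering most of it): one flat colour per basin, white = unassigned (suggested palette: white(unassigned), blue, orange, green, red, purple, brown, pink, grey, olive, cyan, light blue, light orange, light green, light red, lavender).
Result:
<image width="64" height="64" href="data:image/bmp;base64,Qk12CAAAAAAAAHYAAAAoAAAAQAAAAEAAAAABAAQAAAAAAAAIAAATCwAAEwsAABAAAAAAAAAA////ALR3HwAOf/8ALKAsACgn1gC9Z5QAS1aMAMJ34wB/f38AIr28AM++FwDox64AeLv/AIrfmACWmP8A1bDFAJme7u7uRERERERERERERCIiIiIiIiIszMzLu7tVVV//mZ7u7u5EREREREREREREIiIiIiIiIszMzMu7u1VVVf+Zme7u7uREREREREREREIiIiIiIiIizMzLu7u7tVVV/5mZ7u7uREREREREREREQiIiIiIiIizMy7u7u7u1VVX/mZme7uREREREREREREQiIiIiIiIizMzLu7u7u1VVVf+ZmZ7u5ERERERERERERCIiIiIiIizMzLu7u7u1VVVV/5mZmZ7kREREREREQiJCIiIiIiIiLMzCu7u7u7VVVVX/mZmZmUREREREIiIiIiIiIiIiIiLMzCK7u7u7tVVVVf+ZmZmZREREREIiIiIiIiIiIiIiIizCIiu7tVVVVVVf/5mZmZmUREREQiIiIiIiIiIiIiIiIiIiK7tVVVVVVV//mZmZmZRERERCIiIiIiIiIiIiIiIiIiIiJVVVVVVVX/+ZmZmZlERERCIiIiIiIiIiIiIiIiIiIiIiVVVVVVVf/5mZmZmUREREIiIiIiIiIiIiIiIiIiIiIiIlVVVVVV//mQAJmZREREIiIiIiIiIiIiIiIiIiIiIiIiVVVVVVVf8AAACZmUREQiIiIiIiIiIiIiIiIiIiIiIiJVVVVVVV8wAAAJmZREQiIiIiIiIiIiIiIiIiIiIiIiIlVVVVVVVTAAAAmZlEIiIiIiIiIiIiIiIiIiIiIiIiIhVVVVVVVVMAAACZmSIiIiIiIiIiIiIiIiIiIiIiIiIiERFVVVVVUwAAAJmZIiIiIiIiIiIiIiIiIiIiIiIiIiERERFVVVVR3d3dmZciIiIiIiIiIiIiIiIiIiIiIiIiIRERERFVVRHd3d3Zd3d3dyIiIiIiIiIiIiIiIiIiIiIREREREVVVEd3d3d13d3d3ciIiIiIiIiIiIiIiIiIiERERERERFVER3d3d3Xd3d3ciIiIiIiIiIiIiIiIiIRERERERERERERHd3d3Xd3d3dyIiIiIiIiIiIiIiIiIREREREREREREREd3d3Xd3d3d3IiIiIiIiIiIiIiIiIRERERERERERERER13d3d3d3d3ciIiIiIiIiIiIiIiIhERERERERERERERF3d3d3d3d3dyIiIiIiIiIiIiIiIiEREREREREREREREXd3d3d3d3d3IiIiIiIiIiIiIiIiIRERERERERERERERd3d3d3d3d3ciIiIiIiIiIiIiIiIRERERERERERERERF3d3d3d3d3dyIiIiIiIiIiIiIiIhERERERERERERERETMzMzN3MzMzMiIiIiIiIiIiIiIhERERERERERERERERMzMzMzMzMzMzIiIiIiIiIiIiIhEREREREREREREREREzMzMzMzMzMzMzMjMyIiIiIiERERERERERERERERERETMzMzMzMzMzMzMzMzMiIiIiERERERERERERERERERERMzMzMzMzMzMzMzMzMyIiIiIREREREREREREREREREREzMzMzMzMzMzMzMzMzMiIiIRERERERERERERERERERETMzMzMzMzMzMzMzMzMyIiIhERERERERERERERERERERMzMzMzMzMzMzMzMzMzMiIhEREREREREREREREREREREzMzMzMzMzMzMzMzMzMzIhERERERERERERERERERERETMzMzMzMzMzMzMzMzMzMzERERERERERERERERERERERMzMzMzMzMzMzMzMzMzMzMREREREREREREREREREREREzMzMzMzMzMzMzMzMzMzMzERERERERERERERERERERETMzMzMzMzMzMzMzMzMzMzMzERERERERERERERERERERMzMzMzMzMzMzMzMzMzMzMzMREREREREREREREREREREzMzMzMzMzMzMzMzMzMzMzMxERERERERERERERERERETMzMzMzMzMzMzMzMzMzMzMzERERERERERERERERERERMzMzMzMzMzMzMzMzMzMzMzMREREREREREREREREREREzMzMzMzMzMzMzMzMzMzMzERERERERERERERERERERETMzMzMzMzMzMzMzMzZmZhERERERERERERERERERERERMzMzMzMzMzMzMzMzZmZmYREREREREREREREREREREREzMzMzMzMzMzMzZmZmZmZhERERERERERERERERERERETMzMzMzMzMzM2ZmZmZmZmYRERERERERERERERERERERMzMzMzMzMzMxZmZmZmZmZmEREREREREREREREREREREzMzMzMzMzMxFmZmZmpmZmZmERERERERERERERERERETMzMzMzMzMREWZmamaqpmZmZhERERERERERERERERERMzMzMzMzMxERZmqqqqqqZmZmEREREREREREREREREREzMzMzMzOIgRFmaqqqqqqmZmZmZmERERERERERERERETMzMzMziIiIiGZqqqqqqqpmZmZmZhERERERERERERERMzM4MzOIiIiIiIOqqqqqqqZmZmZmYREREREREREREREzM4iIiIiIiIiIMzOqqqqqpmZmZmZhERERERERERERETiIiIiIiIiIiIiDMzOqqqqqpmZmZmYREREREREREREROIiIiIiIiIiIiIMzMzqqqqqqZmZmZhERERERERERERE4iIiIiIiIiIiIgzMzOqqqqqpmZmZmYRERERERERERETiIiIiIiIiIiIiDMzM6qqqqqmZmZmZhERERERERERER"/>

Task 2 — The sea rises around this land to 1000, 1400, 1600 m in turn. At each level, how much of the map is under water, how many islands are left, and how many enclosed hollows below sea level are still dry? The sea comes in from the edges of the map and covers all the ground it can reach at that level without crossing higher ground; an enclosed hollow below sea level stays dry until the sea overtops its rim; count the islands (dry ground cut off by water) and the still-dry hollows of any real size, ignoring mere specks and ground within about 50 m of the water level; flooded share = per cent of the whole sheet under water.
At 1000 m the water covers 14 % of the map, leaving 0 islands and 0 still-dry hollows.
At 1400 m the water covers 72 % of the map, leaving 1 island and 0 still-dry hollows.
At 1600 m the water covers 87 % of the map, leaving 2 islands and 0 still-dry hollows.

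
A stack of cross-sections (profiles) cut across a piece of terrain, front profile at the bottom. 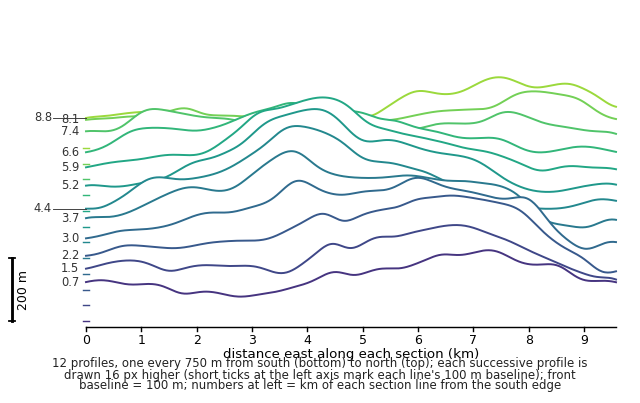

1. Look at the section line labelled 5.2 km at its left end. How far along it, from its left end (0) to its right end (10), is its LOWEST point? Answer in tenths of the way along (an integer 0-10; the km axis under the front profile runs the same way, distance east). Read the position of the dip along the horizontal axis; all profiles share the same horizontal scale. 9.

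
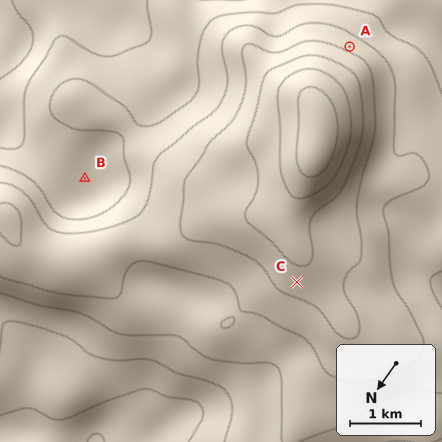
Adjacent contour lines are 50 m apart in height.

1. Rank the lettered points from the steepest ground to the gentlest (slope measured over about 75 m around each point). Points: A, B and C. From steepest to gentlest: A C B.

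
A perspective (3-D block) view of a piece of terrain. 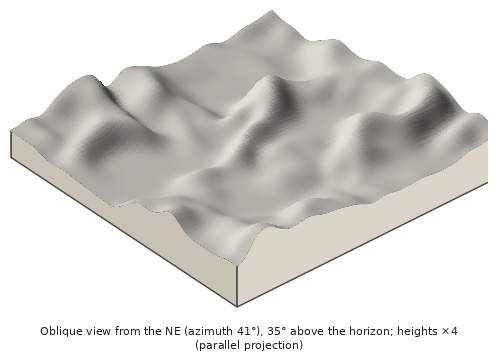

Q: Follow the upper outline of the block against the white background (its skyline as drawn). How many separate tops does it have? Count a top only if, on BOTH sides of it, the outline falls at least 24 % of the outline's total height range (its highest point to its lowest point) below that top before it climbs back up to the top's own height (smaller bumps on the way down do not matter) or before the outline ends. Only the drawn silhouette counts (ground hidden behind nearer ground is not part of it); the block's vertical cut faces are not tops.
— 1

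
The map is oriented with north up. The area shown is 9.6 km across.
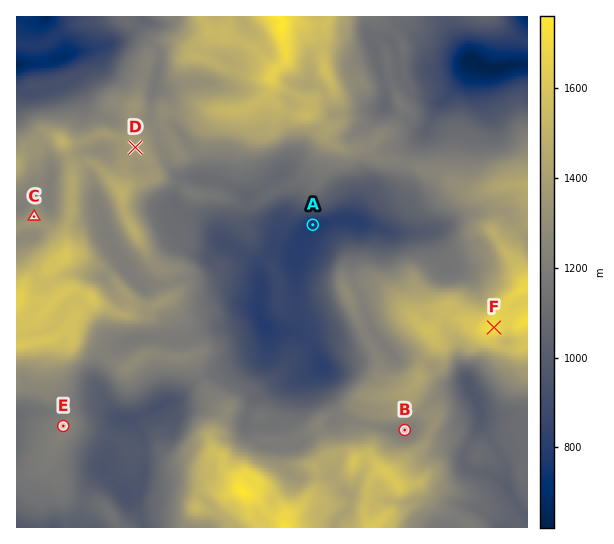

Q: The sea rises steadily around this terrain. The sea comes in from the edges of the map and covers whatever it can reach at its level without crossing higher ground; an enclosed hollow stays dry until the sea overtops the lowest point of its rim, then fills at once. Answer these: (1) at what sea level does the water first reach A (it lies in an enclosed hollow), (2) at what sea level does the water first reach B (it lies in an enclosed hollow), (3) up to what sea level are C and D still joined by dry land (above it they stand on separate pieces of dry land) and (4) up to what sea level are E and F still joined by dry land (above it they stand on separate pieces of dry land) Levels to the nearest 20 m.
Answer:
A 1160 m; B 1240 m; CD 1340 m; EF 1180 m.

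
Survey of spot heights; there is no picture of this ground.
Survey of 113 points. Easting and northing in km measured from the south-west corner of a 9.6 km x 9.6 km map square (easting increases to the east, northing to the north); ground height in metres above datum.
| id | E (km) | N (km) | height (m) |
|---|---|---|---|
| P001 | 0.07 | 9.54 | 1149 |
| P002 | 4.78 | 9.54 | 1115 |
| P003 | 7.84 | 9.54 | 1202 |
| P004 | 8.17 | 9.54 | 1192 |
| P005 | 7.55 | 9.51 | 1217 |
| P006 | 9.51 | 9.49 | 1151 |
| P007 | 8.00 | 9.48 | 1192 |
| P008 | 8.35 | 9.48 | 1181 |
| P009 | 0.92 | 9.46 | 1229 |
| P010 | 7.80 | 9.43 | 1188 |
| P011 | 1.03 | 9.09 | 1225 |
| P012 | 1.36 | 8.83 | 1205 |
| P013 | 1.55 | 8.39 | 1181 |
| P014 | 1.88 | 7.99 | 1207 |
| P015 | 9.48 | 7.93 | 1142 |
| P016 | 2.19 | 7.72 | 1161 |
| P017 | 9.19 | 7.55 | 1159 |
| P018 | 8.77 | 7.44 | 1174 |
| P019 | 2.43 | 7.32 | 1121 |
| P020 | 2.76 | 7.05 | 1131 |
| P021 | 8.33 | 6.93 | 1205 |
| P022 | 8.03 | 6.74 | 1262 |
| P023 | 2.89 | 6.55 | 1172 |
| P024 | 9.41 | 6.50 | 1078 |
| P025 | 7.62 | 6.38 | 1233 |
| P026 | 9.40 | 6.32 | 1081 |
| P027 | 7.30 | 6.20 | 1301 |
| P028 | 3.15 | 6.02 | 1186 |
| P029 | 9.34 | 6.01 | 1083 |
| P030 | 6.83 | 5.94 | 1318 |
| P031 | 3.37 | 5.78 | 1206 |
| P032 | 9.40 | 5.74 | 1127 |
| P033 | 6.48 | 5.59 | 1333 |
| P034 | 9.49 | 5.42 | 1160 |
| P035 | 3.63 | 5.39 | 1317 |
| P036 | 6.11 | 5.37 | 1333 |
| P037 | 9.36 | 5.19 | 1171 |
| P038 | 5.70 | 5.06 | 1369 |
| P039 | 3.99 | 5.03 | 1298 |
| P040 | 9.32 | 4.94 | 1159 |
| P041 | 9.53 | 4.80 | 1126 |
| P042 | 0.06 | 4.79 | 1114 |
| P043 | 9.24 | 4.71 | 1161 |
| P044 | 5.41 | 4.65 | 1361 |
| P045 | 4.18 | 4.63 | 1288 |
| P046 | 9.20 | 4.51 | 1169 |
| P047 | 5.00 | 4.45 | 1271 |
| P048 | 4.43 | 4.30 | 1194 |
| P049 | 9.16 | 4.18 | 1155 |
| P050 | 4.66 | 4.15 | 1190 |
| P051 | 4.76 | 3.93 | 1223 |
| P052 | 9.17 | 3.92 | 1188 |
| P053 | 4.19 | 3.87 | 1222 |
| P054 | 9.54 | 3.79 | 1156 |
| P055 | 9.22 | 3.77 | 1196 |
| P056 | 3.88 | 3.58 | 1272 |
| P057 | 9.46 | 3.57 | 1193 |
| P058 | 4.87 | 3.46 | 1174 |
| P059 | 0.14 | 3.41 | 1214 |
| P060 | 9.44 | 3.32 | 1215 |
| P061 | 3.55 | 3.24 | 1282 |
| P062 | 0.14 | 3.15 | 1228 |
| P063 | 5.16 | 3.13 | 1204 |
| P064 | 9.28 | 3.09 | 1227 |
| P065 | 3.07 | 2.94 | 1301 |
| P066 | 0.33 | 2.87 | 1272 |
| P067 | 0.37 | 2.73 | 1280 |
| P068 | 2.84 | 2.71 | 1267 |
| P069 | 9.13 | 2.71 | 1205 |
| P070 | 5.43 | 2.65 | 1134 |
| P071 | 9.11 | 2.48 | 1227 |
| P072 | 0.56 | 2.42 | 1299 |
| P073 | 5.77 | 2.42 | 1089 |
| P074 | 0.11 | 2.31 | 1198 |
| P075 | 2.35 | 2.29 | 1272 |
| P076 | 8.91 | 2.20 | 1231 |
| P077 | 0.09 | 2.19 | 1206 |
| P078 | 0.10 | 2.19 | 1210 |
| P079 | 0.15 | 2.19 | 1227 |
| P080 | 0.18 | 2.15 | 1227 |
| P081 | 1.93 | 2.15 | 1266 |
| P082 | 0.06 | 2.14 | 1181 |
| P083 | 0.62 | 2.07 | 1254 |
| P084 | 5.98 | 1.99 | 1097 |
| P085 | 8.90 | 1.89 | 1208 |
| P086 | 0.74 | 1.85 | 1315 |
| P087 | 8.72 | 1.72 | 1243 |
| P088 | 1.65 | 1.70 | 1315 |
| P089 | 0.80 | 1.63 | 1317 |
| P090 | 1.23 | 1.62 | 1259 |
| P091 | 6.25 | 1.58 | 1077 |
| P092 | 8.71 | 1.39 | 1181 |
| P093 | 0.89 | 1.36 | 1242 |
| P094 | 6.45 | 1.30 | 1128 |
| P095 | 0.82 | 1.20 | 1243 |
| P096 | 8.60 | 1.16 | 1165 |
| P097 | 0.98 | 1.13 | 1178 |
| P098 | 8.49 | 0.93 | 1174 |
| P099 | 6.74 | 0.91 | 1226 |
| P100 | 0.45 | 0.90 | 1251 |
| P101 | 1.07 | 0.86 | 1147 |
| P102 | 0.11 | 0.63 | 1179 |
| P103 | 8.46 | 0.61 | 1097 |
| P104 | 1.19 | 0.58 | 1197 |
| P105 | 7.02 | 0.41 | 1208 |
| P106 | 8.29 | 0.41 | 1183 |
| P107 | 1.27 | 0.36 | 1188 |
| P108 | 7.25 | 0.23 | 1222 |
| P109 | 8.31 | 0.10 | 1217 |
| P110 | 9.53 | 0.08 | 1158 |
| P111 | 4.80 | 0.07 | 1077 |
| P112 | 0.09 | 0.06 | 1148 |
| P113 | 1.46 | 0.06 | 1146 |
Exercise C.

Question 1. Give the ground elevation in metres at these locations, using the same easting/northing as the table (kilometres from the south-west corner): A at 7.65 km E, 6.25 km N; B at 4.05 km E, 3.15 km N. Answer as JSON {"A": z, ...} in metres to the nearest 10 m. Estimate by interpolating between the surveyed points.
{"A": 1220, "B": 1200}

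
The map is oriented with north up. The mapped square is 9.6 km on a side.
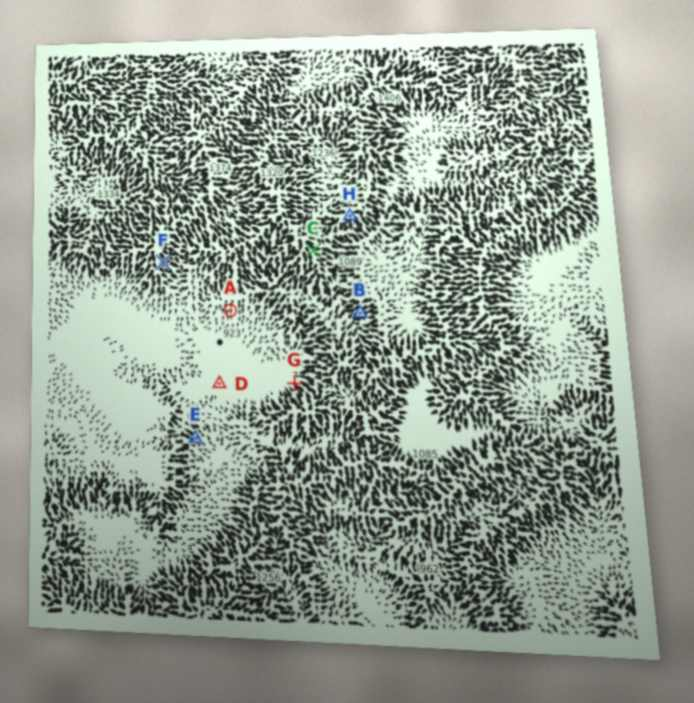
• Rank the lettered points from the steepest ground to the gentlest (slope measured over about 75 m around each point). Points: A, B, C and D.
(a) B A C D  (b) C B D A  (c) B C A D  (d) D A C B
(c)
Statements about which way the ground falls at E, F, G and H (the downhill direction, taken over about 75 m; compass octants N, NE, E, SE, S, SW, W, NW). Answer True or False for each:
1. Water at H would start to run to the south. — True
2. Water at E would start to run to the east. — False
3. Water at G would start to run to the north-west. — True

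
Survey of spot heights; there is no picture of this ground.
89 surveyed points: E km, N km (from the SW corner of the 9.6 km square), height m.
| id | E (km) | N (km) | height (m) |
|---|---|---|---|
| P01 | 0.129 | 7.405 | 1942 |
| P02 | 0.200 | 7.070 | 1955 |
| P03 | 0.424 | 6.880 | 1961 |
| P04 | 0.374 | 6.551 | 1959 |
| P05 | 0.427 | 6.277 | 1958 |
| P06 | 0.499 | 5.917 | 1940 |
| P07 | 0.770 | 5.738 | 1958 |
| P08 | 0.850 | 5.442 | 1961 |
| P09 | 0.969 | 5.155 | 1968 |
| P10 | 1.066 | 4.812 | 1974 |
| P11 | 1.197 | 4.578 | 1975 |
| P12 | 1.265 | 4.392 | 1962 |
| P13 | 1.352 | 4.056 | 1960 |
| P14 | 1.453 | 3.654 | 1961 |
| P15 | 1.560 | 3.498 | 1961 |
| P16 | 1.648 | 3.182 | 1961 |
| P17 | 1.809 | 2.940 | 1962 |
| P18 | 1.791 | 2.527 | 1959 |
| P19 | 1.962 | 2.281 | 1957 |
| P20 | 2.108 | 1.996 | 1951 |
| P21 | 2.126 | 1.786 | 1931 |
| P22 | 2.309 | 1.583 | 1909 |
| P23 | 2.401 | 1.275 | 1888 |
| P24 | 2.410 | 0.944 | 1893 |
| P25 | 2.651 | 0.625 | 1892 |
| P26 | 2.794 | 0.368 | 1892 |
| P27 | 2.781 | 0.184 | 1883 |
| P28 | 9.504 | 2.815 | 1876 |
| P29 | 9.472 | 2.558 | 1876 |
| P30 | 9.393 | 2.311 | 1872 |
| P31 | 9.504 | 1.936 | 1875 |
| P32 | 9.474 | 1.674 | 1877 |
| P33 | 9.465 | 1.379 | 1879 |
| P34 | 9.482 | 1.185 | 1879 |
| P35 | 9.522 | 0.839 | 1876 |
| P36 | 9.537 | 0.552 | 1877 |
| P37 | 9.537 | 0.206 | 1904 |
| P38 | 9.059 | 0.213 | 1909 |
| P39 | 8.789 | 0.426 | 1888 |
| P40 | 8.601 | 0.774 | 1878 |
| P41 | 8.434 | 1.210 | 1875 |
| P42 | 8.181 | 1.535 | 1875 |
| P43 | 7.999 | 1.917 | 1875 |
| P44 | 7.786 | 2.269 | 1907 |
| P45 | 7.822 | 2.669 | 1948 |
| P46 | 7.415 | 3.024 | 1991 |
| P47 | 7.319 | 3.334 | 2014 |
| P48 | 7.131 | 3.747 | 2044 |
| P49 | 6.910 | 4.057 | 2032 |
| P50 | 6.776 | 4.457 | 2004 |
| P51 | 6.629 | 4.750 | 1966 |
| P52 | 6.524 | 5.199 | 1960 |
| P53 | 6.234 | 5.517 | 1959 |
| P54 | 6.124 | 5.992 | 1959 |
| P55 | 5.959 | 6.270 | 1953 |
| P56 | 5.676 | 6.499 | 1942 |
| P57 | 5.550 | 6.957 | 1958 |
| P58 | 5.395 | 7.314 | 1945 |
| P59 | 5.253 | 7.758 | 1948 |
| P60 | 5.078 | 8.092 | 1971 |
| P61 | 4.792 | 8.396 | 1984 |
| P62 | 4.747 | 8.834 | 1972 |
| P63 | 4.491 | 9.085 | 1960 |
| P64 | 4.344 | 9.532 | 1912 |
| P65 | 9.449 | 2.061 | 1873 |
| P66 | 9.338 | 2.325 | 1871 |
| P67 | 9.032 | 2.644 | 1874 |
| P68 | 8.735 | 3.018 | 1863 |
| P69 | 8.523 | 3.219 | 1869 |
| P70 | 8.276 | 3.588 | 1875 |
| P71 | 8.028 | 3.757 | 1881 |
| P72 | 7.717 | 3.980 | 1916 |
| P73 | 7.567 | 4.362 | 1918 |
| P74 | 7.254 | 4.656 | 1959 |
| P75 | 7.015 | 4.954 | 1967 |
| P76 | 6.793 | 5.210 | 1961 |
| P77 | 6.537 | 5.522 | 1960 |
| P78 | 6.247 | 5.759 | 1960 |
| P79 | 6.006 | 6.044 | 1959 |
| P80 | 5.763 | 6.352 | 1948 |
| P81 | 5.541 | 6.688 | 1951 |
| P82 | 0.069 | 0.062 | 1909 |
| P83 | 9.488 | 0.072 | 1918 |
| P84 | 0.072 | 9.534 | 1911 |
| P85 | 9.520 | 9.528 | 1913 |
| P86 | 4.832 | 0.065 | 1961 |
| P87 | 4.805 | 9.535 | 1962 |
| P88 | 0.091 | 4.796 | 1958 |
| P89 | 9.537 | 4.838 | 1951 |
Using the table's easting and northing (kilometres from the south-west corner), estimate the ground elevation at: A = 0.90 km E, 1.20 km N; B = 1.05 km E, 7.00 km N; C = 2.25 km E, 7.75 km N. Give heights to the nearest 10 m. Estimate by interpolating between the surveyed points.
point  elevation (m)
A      1960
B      1990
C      1920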